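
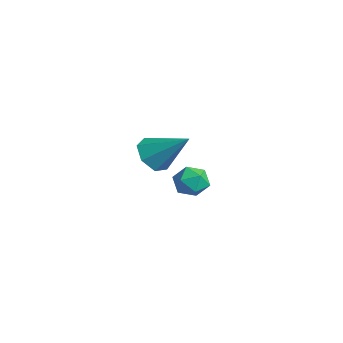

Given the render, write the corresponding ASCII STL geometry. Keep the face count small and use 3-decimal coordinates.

solid 
facet normal -0.597 -0.503 -0.626
outer loop
vertex -1.288 -1.565 1.75
vertex -1.765 -0.847 1.628
vertex -1.069 -1.118 1.182
endloop
endfacet
facet normal 0.921 -0.386 0.052
outer loop
vertex -1.288 -1.565 1.75
vertex -1.069 -1.118 1.182
vertex -0.655 0.087 2.792
endloop
endfacet
facet normal -0.597 -0.503 -0.625
outer loop
vertex -1.069 -1.118 1.182
vertex -1.765 -0.847 1.628
vertex -1.374 -0.468 0.95
endloop
endfacet
facet normal 0.871 0.259 -0.418
outer loop
vertex -1.069 -1.118 1.182
vertex -1.374 -0.468 0.95
vertex -0.655 0.087 2.792
endloop
endfacet
facet normal -0.597 -0.503 -0.625
outer loop
vertex -1.374 -0.468 0.95
vertex -1.765 -0.847 1.628
vertex -1.974 -0.103 1.229
endloop
endfacet
facet normal 0.339 0.856 -0.390
outer loop
vertex -1.374 -0.468 0.95
vertex -1.974 -0.103 1.229
vertex -0.655 0.087 2.792
endloop
endfacet
facet normal -0.597 -0.503 -0.625
outer loop
vertex -1.974 -0.103 1.229
vertex -1.765 -0.847 1.628
vertex -2.416 -0.299 1.809
endloop
endfacet
facet normal -0.273 0.955 0.115
outer loop
vertex -1.974 -0.103 1.229
vertex -2.416 -0.299 1.809
vertex -0.655 0.087 2.792
endloop
endfacet
facet normal -0.597 -0.502 -0.626
outer loop
vertex -2.416 -0.299 1.809
vertex -1.765 -0.847 1.628
vertex -2.368 -0.908 2.252
endloop
endfacet
facet normal -0.505 0.481 0.716
outer loop
vertex -2.416 -0.299 1.809
vertex -2.368 -0.908 2.252
vertex -0.655 0.087 2.792
endloop
endfacet
facet normal -0.596 -0.503 -0.626
outer loop
vertex -2.368 -0.908 2.252
vertex -1.765 -0.847 1.628
vertex -1.866 -1.471 2.226
endloop
endfacet
facet normal -0.183 -0.207 0.961
outer loop
vertex -2.368 -0.908 2.252
vertex -1.866 -1.471 2.226
vertex -0.655 0.087 2.792
endloop
endfacet
facet normal -0.597 -0.503 -0.625
outer loop
vertex -1.866 -1.471 2.226
vertex -1.765 -0.847 1.628
vertex -1.288 -1.565 1.75
endloop
endfacet
facet normal 0.452 -0.593 0.666
outer loop
vertex -1.866 -1.471 2.226
vertex -1.288 -1.565 1.75
vertex -0.655 0.087 2.792
endloop
endfacet
facet normal -0.787 -0.257 0.561
outer loop
vertex 2.321 -1.531 3.019
vertex 2.521 -2.216 2.986
vertex 2.762 -1.8 3.514
endloop
endfacet
facet normal -0.565 0.401 0.721
outer loop
vertex 2.321 -1.531 3.019
vertex 2.762 -1.8 3.514
vertex 2.882 -1.148 3.245
endloop
endfacet
facet normal -0.594 0.795 0.127
outer loop
vertex 2.321 -1.531 3.019
vertex 2.882 -1.148 3.245
vertex 2.715 -1.162 2.55
endloop
endfacet
facet normal -0.834 0.379 -0.402
outer loop
vertex 2.321 -1.531 3.019
vertex 2.715 -1.162 2.55
vertex 2.492 -1.823 2.389
endloop
endfacet
facet normal -0.953 -0.272 -0.133
outer loop
vertex 2.321 -1.531 3.019
vertex 2.492 -1.823 2.389
vertex 2.521 -2.216 2.986
endloop
endfacet
facet normal 0.117 0.360 0.925
outer loop
vertex 2.882 -1.148 3.245
vertex 2.762 -1.8 3.514
vertex 3.428 -1.597 3.351
endloop
endfacet
facet normal -0.242 -0.705 0.666
outer loop
vertex 2.762 -1.8 3.514
vertex 2.521 -2.216 2.986
vertex 3.205 -2.258 3.19
endloop
endfacet
facet normal -0.511 -0.729 -0.455
outer loop
vertex 2.521 -2.216 2.986
vertex 2.492 -1.823 2.389
vertex 3.038 -2.272 2.495
endloop
endfacet
facet normal -0.317 0.324 -0.891
outer loop
vertex 2.492 -1.823 2.389
vertex 2.715 -1.162 2.55
vertex 3.158 -1.62 2.226
endloop
endfacet
facet normal 0.072 0.997 -0.037
outer loop
vertex 2.715 -1.162 2.55
vertex 2.882 -1.148 3.245
vertex 3.399 -1.204 2.754
endloop
endfacet
facet normal 0.834 -0.379 0.402
outer loop
vertex 3.599 -1.889 2.721
vertex 3.428 -1.597 3.351
vertex 3.205 -2.258 3.19
endloop
endfacet
facet normal 0.594 -0.795 -0.127
outer loop
vertex 3.599 -1.889 2.721
vertex 3.205 -2.258 3.19
vertex 3.038 -2.272 2.495
endloop
endfacet
facet normal 0.565 -0.401 -0.721
outer loop
vertex 3.599 -1.889 2.721
vertex 3.038 -2.272 2.495
vertex 3.158 -1.62 2.226
endloop
endfacet
facet normal 0.787 0.257 -0.561
outer loop
vertex 3.599 -1.889 2.721
vertex 3.158 -1.62 2.226
vertex 3.399 -1.204 2.754
endloop
endfacet
facet normal 0.953 0.272 0.133
outer loop
vertex 3.599 -1.889 2.721
vertex 3.399 -1.204 2.754
vertex 3.428 -1.597 3.351
endloop
endfacet
facet normal 0.317 -0.324 0.891
outer loop
vertex 3.205 -2.258 3.19
vertex 3.428 -1.597 3.351
vertex 2.762 -1.8 3.514
endloop
endfacet
facet normal -0.072 -0.997 0.037
outer loop
vertex 3.038 -2.272 2.495
vertex 3.205 -2.258 3.19
vertex 2.521 -2.216 2.986
endloop
endfacet
facet normal -0.117 -0.360 -0.925
outer loop
vertex 3.158 -1.62 2.226
vertex 3.038 -2.272 2.495
vertex 2.492 -1.823 2.389
endloop
endfacet
facet normal 0.242 0.705 -0.666
outer loop
vertex 3.399 -1.204 2.754
vertex 3.158 -1.62 2.226
vertex 2.715 -1.162 2.55
endloop
endfacet
facet normal 0.511 0.729 0.455
outer loop
vertex 3.428 -1.597 3.351
vertex 3.399 -1.204 2.754
vertex 2.882 -1.148 3.245
endloop
endfacet

endsolid


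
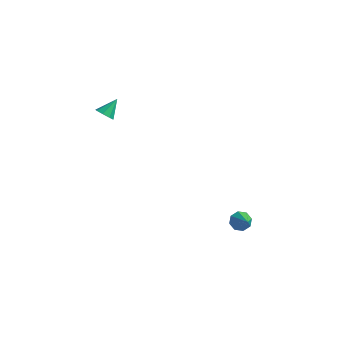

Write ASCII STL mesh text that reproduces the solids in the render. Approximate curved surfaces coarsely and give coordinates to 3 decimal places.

solid 
facet normal -0.625 0.506 -0.595
outer loop
vertex 3.42 -1.732 -4.023
vertex 2.962 -1.917 -3.699
vertex 3.324 -1.451 -3.683
endloop
endfacet
facet normal 0.939 0.344 -0.019
outer loop
vertex 3.42 -1.732 -4.023
vertex 3.324 -1.451 -3.683
vertex 3.738 -2.543 -2.961
endloop
endfacet
facet normal -0.625 0.506 -0.595
outer loop
vertex 3.324 -1.451 -3.683
vertex 2.962 -1.917 -3.699
vertex 3.016 -1.442 -3.352
endloop
endfacet
facet normal 0.601 0.587 0.543
outer loop
vertex 3.324 -1.451 -3.683
vertex 3.016 -1.442 -3.352
vertex 3.738 -2.543 -2.961
endloop
endfacet
facet normal -0.625 0.505 -0.595
outer loop
vertex 3.016 -1.442 -3.352
vertex 2.962 -1.917 -3.699
vertex 2.677 -1.712 -3.225
endloop
endfacet
facet normal 0.056 0.367 0.929
outer loop
vertex 3.016 -1.442 -3.352
vertex 2.677 -1.712 -3.225
vertex 3.738 -2.543 -2.961
endloop
endfacet
facet normal -0.626 0.505 -0.595
outer loop
vertex 2.677 -1.712 -3.225
vertex 2.962 -1.917 -3.699
vertex 2.505 -2.102 -3.375
endloop
endfacet
facet normal -0.372 -0.186 0.910
outer loop
vertex 2.677 -1.712 -3.225
vertex 2.505 -2.102 -3.375
vertex 3.738 -2.543 -2.961
endloop
endfacet
facet normal -0.626 0.505 -0.594
outer loop
vertex 2.505 -2.102 -3.375
vertex 2.962 -1.917 -3.699
vertex 2.601 -2.383 -3.715
endloop
endfacet
facet normal -0.435 -0.750 0.497
outer loop
vertex 2.505 -2.102 -3.375
vertex 2.601 -2.383 -3.715
vertex 3.738 -2.543 -2.961
endloop
endfacet
facet normal -0.625 0.505 -0.596
outer loop
vertex 2.601 -2.383 -3.715
vertex 2.962 -1.917 -3.699
vertex 2.909 -2.391 -4.045
endloop
endfacet
facet normal -0.096 -0.993 -0.066
outer loop
vertex 2.601 -2.383 -3.715
vertex 2.909 -2.391 -4.045
vertex 3.738 -2.543 -2.961
endloop
endfacet
facet normal -0.625 0.505 -0.595
outer loop
vertex 2.909 -2.391 -4.045
vertex 2.962 -1.917 -3.699
vertex 3.248 -2.122 -4.173
endloop
endfacet
facet normal 0.445 -0.775 -0.449
outer loop
vertex 2.909 -2.391 -4.045
vertex 3.248 -2.122 -4.173
vertex 3.738 -2.543 -2.961
endloop
endfacet
facet normal -0.625 0.505 -0.595
outer loop
vertex 3.248 -2.122 -4.173
vertex 2.962 -1.917 -3.699
vertex 3.42 -1.732 -4.023
endloop
endfacet
facet normal 0.875 -0.220 -0.430
outer loop
vertex 3.248 -2.122 -4.173
vertex 3.42 -1.732 -4.023
vertex 3.738 -2.543 -2.961
endloop
endfacet
facet normal -0.192 -0.718 -0.670
outer loop
vertex -3.121 -4.07 2.872
vertex -3.356 -4.359 3.249
vertex -3.518 -3.992 2.902
endloop
endfacet
facet normal 0.146 0.902 -0.407
outer loop
vertex -3.121 -4.07 2.872
vertex -3.518 -3.992 2.902
vertex -3.144 -3.561 3.991
endloop
endfacet
facet normal -0.191 -0.718 -0.670
outer loop
vertex -3.518 -3.992 2.902
vertex -3.356 -4.359 3.249
vertex -3.82 -4.129 3.135
endloop
endfacet
facet normal -0.508 0.846 -0.161
outer loop
vertex -3.518 -3.992 2.902
vertex -3.82 -4.129 3.135
vertex -3.144 -3.561 3.991
endloop
endfacet
facet normal -0.192 -0.718 -0.669
outer loop
vertex -3.82 -4.129 3.135
vertex -3.356 -4.359 3.249
vertex -3.851 -4.4 3.435
endloop
endfacet
facet normal -0.818 0.466 0.337
outer loop
vertex -3.82 -4.129 3.135
vertex -3.851 -4.4 3.435
vertex -3.144 -3.561 3.991
endloop
endfacet
facet normal -0.192 -0.718 -0.669
outer loop
vertex -3.851 -4.4 3.435
vertex -3.356 -4.359 3.249
vertex -3.592 -4.647 3.626
endloop
endfacet
facet normal -0.605 -0.018 0.796
outer loop
vertex -3.851 -4.4 3.435
vertex -3.592 -4.647 3.626
vertex -3.144 -3.561 3.991
endloop
endfacet
facet normal -0.192 -0.718 -0.669
outer loop
vertex -3.592 -4.647 3.626
vertex -3.356 -4.359 3.249
vertex -3.195 -4.725 3.596
endloop
endfacet
facet normal 0.008 -0.322 0.947
outer loop
vertex -3.592 -4.647 3.626
vertex -3.195 -4.725 3.596
vertex -3.144 -3.561 3.991
endloop
endfacet
facet normal -0.192 -0.718 -0.669
outer loop
vertex -3.195 -4.725 3.596
vertex -3.356 -4.359 3.249
vertex -2.892 -4.588 3.362
endloop
endfacet
facet normal 0.662 -0.267 0.701
outer loop
vertex -3.195 -4.725 3.596
vertex -2.892 -4.588 3.362
vertex -3.144 -3.561 3.991
endloop
endfacet
facet normal -0.192 -0.719 -0.668
outer loop
vertex -2.892 -4.588 3.362
vertex -3.356 -4.359 3.249
vertex -2.862 -4.317 3.062
endloop
endfacet
facet normal 0.973 0.115 0.201
outer loop
vertex -2.892 -4.588 3.362
vertex -2.862 -4.317 3.062
vertex -3.144 -3.561 3.991
endloop
endfacet
facet normal -0.193 -0.717 -0.670
outer loop
vertex -2.862 -4.317 3.062
vertex -3.356 -4.359 3.249
vertex -3.121 -4.07 2.872
endloop
endfacet
facet normal 0.759 0.598 -0.257
outer loop
vertex -2.862 -4.317 3.062
vertex -3.121 -4.07 2.872
vertex -3.144 -3.561 3.991
endloop
endfacet

endsolid


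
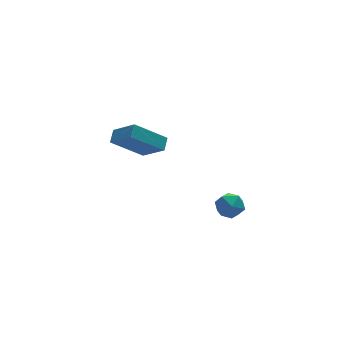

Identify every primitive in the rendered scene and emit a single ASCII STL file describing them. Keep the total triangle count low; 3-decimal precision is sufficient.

solid 
facet normal -0.909 0.246 -0.337
outer loop
vertex 3.166 -3.392 -0.852
vertex 2.828 -3.676 -0.148
vertex 3.064 -2.881 -0.204
endloop
endfacet
facet normal -0.413 0.683 -0.603
outer loop
vertex 3.166 -3.392 -0.852
vertex 3.064 -2.881 -0.204
vertex 3.764 -2.852 -0.65
endloop
endfacet
facet normal 0.064 0.286 -0.956
outer loop
vertex 3.166 -3.392 -0.852
vertex 3.764 -2.852 -0.65
vertex 3.962 -3.628 -0.869
endloop
endfacet
facet normal -0.137 -0.397 -0.907
outer loop
vertex 3.166 -3.392 -0.852
vertex 3.962 -3.628 -0.869
vertex 3.383 -4.138 -0.558
endloop
endfacet
facet normal -0.739 -0.422 -0.525
outer loop
vertex 3.166 -3.392 -0.852
vertex 3.383 -4.138 -0.558
vertex 2.828 -3.676 -0.148
endloop
endfacet
facet normal -0.078 0.995 -0.057
outer loop
vertex 3.764 -2.852 -0.65
vertex 3.064 -2.881 -0.204
vertex 3.797 -2.802 0.178
endloop
endfacet
facet normal -0.881 0.288 0.375
outer loop
vertex 3.064 -2.881 -0.204
vertex 2.828 -3.676 -0.148
vertex 3.218 -3.312 0.489
endloop
endfacet
facet normal -0.606 -0.792 0.072
outer loop
vertex 2.828 -3.676 -0.148
vertex 3.383 -4.138 -0.558
vertex 3.416 -4.088 0.27
endloop
endfacet
facet normal 0.367 -0.751 -0.549
outer loop
vertex 3.383 -4.138 -0.558
vertex 3.962 -3.628 -0.869
vertex 4.116 -4.059 -0.176
endloop
endfacet
facet normal 0.694 0.354 -0.627
outer loop
vertex 3.962 -3.628 -0.869
vertex 3.764 -2.852 -0.65
vertex 4.352 -3.264 -0.232
endloop
endfacet
facet normal 0.137 0.397 0.907
outer loop
vertex 4.014 -3.548 0.472
vertex 3.797 -2.802 0.178
vertex 3.218 -3.312 0.489
endloop
endfacet
facet normal -0.064 -0.286 0.956
outer loop
vertex 4.014 -3.548 0.472
vertex 3.218 -3.312 0.489
vertex 3.416 -4.088 0.27
endloop
endfacet
facet normal 0.413 -0.683 0.603
outer loop
vertex 4.014 -3.548 0.472
vertex 3.416 -4.088 0.27
vertex 4.116 -4.059 -0.176
endloop
endfacet
facet normal 0.909 -0.246 0.337
outer loop
vertex 4.014 -3.548 0.472
vertex 4.116 -4.059 -0.176
vertex 4.352 -3.264 -0.232
endloop
endfacet
facet normal 0.739 0.422 0.525
outer loop
vertex 4.014 -3.548 0.472
vertex 4.352 -3.264 -0.232
vertex 3.797 -2.802 0.178
endloop
endfacet
facet normal -0.367 0.751 0.549
outer loop
vertex 3.218 -3.312 0.489
vertex 3.797 -2.802 0.178
vertex 3.064 -2.881 -0.204
endloop
endfacet
facet normal -0.694 -0.354 0.627
outer loop
vertex 3.416 -4.088 0.27
vertex 3.218 -3.312 0.489
vertex 2.828 -3.676 -0.148
endloop
endfacet
facet normal 0.078 -0.995 0.057
outer loop
vertex 4.116 -4.059 -0.176
vertex 3.416 -4.088 0.27
vertex 3.383 -4.138 -0.558
endloop
endfacet
facet normal 0.881 -0.288 -0.375
outer loop
vertex 4.352 -3.264 -0.232
vertex 4.116 -4.059 -0.176
vertex 3.962 -3.628 -0.869
endloop
endfacet
facet normal 0.606 0.792 -0.072
outer loop
vertex 3.797 -2.802 0.178
vertex 4.352 -3.264 -0.232
vertex 3.764 -2.852 -0.65
endloop
endfacet
facet normal -0.500 -0.720 -0.481
outer loop
vertex 2.499 2.058 0.256
vertex 0.828 2.308 1.618
vertex 1.817 3.235 -0.797
endloop
endfacet
facet normal 0.770 -0.116 -0.628
outer loop
vertex 2.232 3.832 -0.398
vertex 2.499 2.058 0.256
vertex 1.817 3.235 -0.797
endloop
endfacet
facet normal -0.499 -0.720 -0.481
outer loop
vertex 1.817 3.235 -0.797
vertex 0.828 2.308 1.618
vertex 0.146 3.484 0.565
endloop
endfacet
facet normal -0.397 0.685 -0.612
outer loop
vertex 0.146 3.484 0.565
vertex 2.232 3.832 -0.398
vertex 1.817 3.235 -0.797
endloop
endfacet
facet normal 0.396 -0.684 0.612
outer loop
vertex 2.499 2.058 0.256
vertex 1.243 2.905 2.017
vertex 0.828 2.308 1.618
endloop
endfacet
facet normal 0.770 -0.116 -0.628
outer loop
vertex 2.914 2.656 0.655
vertex 2.499 2.058 0.256
vertex 2.232 3.832 -0.398
endloop
endfacet
facet normal 0.397 -0.684 0.612
outer loop
vertex 2.914 2.656 0.655
vertex 1.243 2.905 2.017
vertex 2.499 2.058 0.256
endloop
endfacet
facet normal -0.770 0.116 0.628
outer loop
vertex 0.828 2.308 1.618
vertex 1.243 2.905 2.017
vertex 0.146 3.484 0.565
endloop
endfacet
facet normal -0.397 0.684 -0.612
outer loop
vertex 0.561 4.082 0.964
vertex 2.232 3.832 -0.398
vertex 0.146 3.484 0.565
endloop
endfacet
facet normal -0.770 0.115 0.628
outer loop
vertex 0.146 3.484 0.565
vertex 1.243 2.905 2.017
vertex 0.561 4.082 0.964
endloop
endfacet
facet normal 0.500 0.720 0.481
outer loop
vertex 0.561 4.082 0.964
vertex 2.914 2.656 0.655
vertex 2.232 3.832 -0.398
endloop
endfacet
facet normal 0.500 0.720 0.481
outer loop
vertex 1.243 2.905 2.017
vertex 2.914 2.656 0.655
vertex 0.561 4.082 0.964
endloop
endfacet

endsolid


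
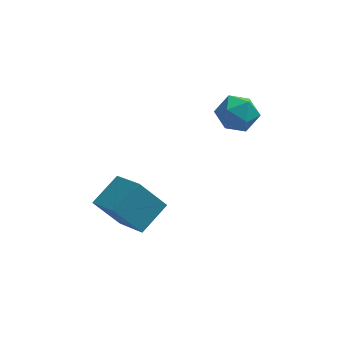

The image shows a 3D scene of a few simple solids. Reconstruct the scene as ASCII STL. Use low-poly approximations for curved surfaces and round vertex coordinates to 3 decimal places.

solid 
facet normal -0.101 0.920 0.378
outer loop
vertex 1.761 4.323 0.835
vertex 1.777 4.021 1.574
vertex 2.458 4.242 1.218
endloop
endfacet
facet normal 0.244 0.938 -0.245
outer loop
vertex 1.761 4.323 0.835
vertex 2.458 4.242 1.218
vertex 2.403 4.054 0.443
endloop
endfacet
facet normal -0.180 0.648 -0.740
outer loop
vertex 1.761 4.323 0.835
vertex 2.403 4.054 0.443
vertex 1.69 3.716 0.321
endloop
endfacet
facet normal -0.787 0.450 -0.423
outer loop
vertex 1.761 4.323 0.835
vertex 1.69 3.716 0.321
vertex 1.303 3.695 1.019
endloop
endfacet
facet normal -0.739 0.618 0.268
outer loop
vertex 1.761 4.323 0.835
vertex 1.303 3.695 1.019
vertex 1.777 4.021 1.574
endloop
endfacet
facet normal 0.827 0.531 -0.187
outer loop
vertex 2.403 4.054 0.443
vertex 2.458 4.242 1.218
vertex 2.817 3.585 0.941
endloop
endfacet
facet normal 0.268 0.500 0.823
outer loop
vertex 2.458 4.242 1.218
vertex 1.777 4.021 1.574
vertex 2.43 3.564 1.639
endloop
endfacet
facet normal -0.764 0.011 0.646
outer loop
vertex 1.777 4.021 1.574
vertex 1.303 3.695 1.019
vertex 1.717 3.226 1.517
endloop
endfacet
facet normal -0.841 -0.260 -0.474
outer loop
vertex 1.303 3.695 1.019
vertex 1.69 3.716 0.321
vertex 1.662 3.038 0.742
endloop
endfacet
facet normal 0.141 0.060 -0.988
outer loop
vertex 1.69 3.716 0.321
vertex 2.403 4.054 0.443
vertex 2.343 3.259 0.386
endloop
endfacet
facet normal 0.787 -0.450 0.423
outer loop
vertex 2.359 2.957 1.125
vertex 2.817 3.585 0.941
vertex 2.43 3.564 1.639
endloop
endfacet
facet normal 0.180 -0.648 0.740
outer loop
vertex 2.359 2.957 1.125
vertex 2.43 3.564 1.639
vertex 1.717 3.226 1.517
endloop
endfacet
facet normal -0.244 -0.938 0.245
outer loop
vertex 2.359 2.957 1.125
vertex 1.717 3.226 1.517
vertex 1.662 3.038 0.742
endloop
endfacet
facet normal 0.101 -0.920 -0.378
outer loop
vertex 2.359 2.957 1.125
vertex 1.662 3.038 0.742
vertex 2.343 3.259 0.386
endloop
endfacet
facet normal 0.739 -0.618 -0.268
outer loop
vertex 2.359 2.957 1.125
vertex 2.343 3.259 0.386
vertex 2.817 3.585 0.941
endloop
endfacet
facet normal 0.841 0.260 0.474
outer loop
vertex 2.43 3.564 1.639
vertex 2.817 3.585 0.941
vertex 2.458 4.242 1.218
endloop
endfacet
facet normal -0.141 -0.060 0.988
outer loop
vertex 1.717 3.226 1.517
vertex 2.43 3.564 1.639
vertex 1.777 4.021 1.574
endloop
endfacet
facet normal -0.827 -0.531 0.187
outer loop
vertex 1.662 3.038 0.742
vertex 1.717 3.226 1.517
vertex 1.303 3.695 1.019
endloop
endfacet
facet normal -0.268 -0.500 -0.823
outer loop
vertex 2.343 3.259 0.386
vertex 1.662 3.038 0.742
vertex 1.69 3.716 0.321
endloop
endfacet
facet normal 0.764 -0.011 -0.646
outer loop
vertex 2.817 3.585 0.941
vertex 2.343 3.259 0.386
vertex 2.403 4.054 0.443
endloop
endfacet
facet normal -0.588 -0.664 -0.463
outer loop
vertex -1.866 1.021 -1.793
vertex -2.646 2.202 -2.496
vertex -0.975 0.976 -2.86
endloop
endfacet
facet normal 0.494 -0.748 0.444
outer loop
vertex -0.194 1.858 -2.244
vertex -1.866 1.021 -1.793
vertex -0.975 0.976 -2.86
endloop
endfacet
facet normal -0.588 -0.664 -0.462
outer loop
vertex -0.975 0.976 -2.86
vertex -2.646 2.202 -2.496
vertex -1.756 2.156 -3.562
endloop
endfacet
facet normal 0.641 -0.032 -0.767
outer loop
vertex -1.756 2.156 -3.562
vertex -0.194 1.858 -2.244
vertex -0.975 0.976 -2.86
endloop
endfacet
facet normal -0.641 0.033 0.766
outer loop
vertex -1.866 1.021 -1.793
vertex -1.865 3.084 -1.88
vertex -2.646 2.202 -2.496
endloop
endfacet
facet normal 0.494 -0.747 0.445
outer loop
vertex -1.084 1.904 -1.178
vertex -1.866 1.021 -1.793
vertex -0.194 1.858 -2.244
endloop
endfacet
facet normal -0.640 0.033 0.767
outer loop
vertex -1.084 1.904 -1.178
vertex -1.865 3.084 -1.88
vertex -1.866 1.021 -1.793
endloop
endfacet
facet normal -0.494 0.748 -0.444
outer loop
vertex -2.646 2.202 -2.496
vertex -1.865 3.084 -1.88
vertex -1.756 2.156 -3.562
endloop
endfacet
facet normal 0.641 -0.033 -0.767
outer loop
vertex -0.974 3.039 -2.947
vertex -0.194 1.858 -2.244
vertex -1.756 2.156 -3.562
endloop
endfacet
facet normal -0.494 0.747 -0.444
outer loop
vertex -1.756 2.156 -3.562
vertex -1.865 3.084 -1.88
vertex -0.974 3.039 -2.947
endloop
endfacet
facet normal 0.588 0.664 0.462
outer loop
vertex -0.974 3.039 -2.947
vertex -1.084 1.904 -1.178
vertex -0.194 1.858 -2.244
endloop
endfacet
facet normal 0.587 0.664 0.463
outer loop
vertex -1.865 3.084 -1.88
vertex -1.084 1.904 -1.178
vertex -0.974 3.039 -2.947
endloop
endfacet

endsolid


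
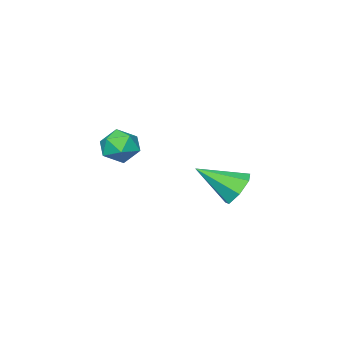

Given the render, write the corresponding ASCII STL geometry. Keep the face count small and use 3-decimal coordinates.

solid 
facet normal -0.564 0.622 -0.543
outer loop
vertex -1.251 1.962 -0.259
vertex -1.842 1.31 -0.392
vertex -1.815 1.909 0.266
endloop
endfacet
facet normal 0.571 0.486 0.662
outer loop
vertex -1.251 1.962 -0.259
vertex -1.815 1.909 0.266
vertex -0.738 0.09 0.672
endloop
endfacet
facet normal -0.563 0.623 -0.544
outer loop
vertex -1.815 1.909 0.266
vertex -1.842 1.31 -0.392
vertex -2.4 1.405 0.294
endloop
endfacet
facet normal -0.094 0.164 0.982
outer loop
vertex -1.815 1.909 0.266
vertex -2.4 1.405 0.294
vertex -0.738 0.09 0.672
endloop
endfacet
facet normal -0.563 0.622 -0.544
outer loop
vertex -2.4 1.405 0.294
vertex -1.842 1.31 -0.392
vertex -2.564 0.83 -0.194
endloop
endfacet
facet normal -0.526 -0.458 0.717
outer loop
vertex -2.4 1.405 0.294
vertex -2.564 0.83 -0.194
vertex -0.738 0.09 0.672
endloop
endfacet
facet normal -0.563 0.623 -0.543
outer loop
vertex -2.564 0.83 -0.194
vertex -1.842 1.31 -0.392
vertex -2.185 0.616 -0.832
endloop
endfacet
facet normal -0.402 -0.913 0.067
outer loop
vertex -2.564 0.83 -0.194
vertex -2.185 0.616 -0.832
vertex -0.738 0.09 0.672
endloop
endfacet
facet normal -0.564 0.623 -0.543
outer loop
vertex -2.185 0.616 -0.832
vertex -1.842 1.31 -0.392
vertex -1.547 0.926 -1.139
endloop
endfacet
facet normal 0.186 -0.858 -0.479
outer loop
vertex -2.185 0.616 -0.832
vertex -1.547 0.926 -1.139
vertex -0.738 0.09 0.672
endloop
endfacet
facet normal -0.563 0.623 -0.543
outer loop
vertex -1.547 0.926 -1.139
vertex -1.842 1.31 -0.392
vertex -1.131 1.524 -0.884
endloop
endfacet
facet normal 0.793 -0.335 -0.509
outer loop
vertex -1.547 0.926 -1.139
vertex -1.131 1.524 -0.884
vertex -0.738 0.09 0.672
endloop
endfacet
facet normal -0.564 0.622 -0.544
outer loop
vertex -1.131 1.524 -0.884
vertex -1.842 1.31 -0.392
vertex -1.251 1.962 -0.259
endloop
endfacet
facet normal 0.964 0.264 -0.000
outer loop
vertex -1.131 1.524 -0.884
vertex -1.251 1.962 -0.259
vertex -0.738 0.09 0.672
endloop
endfacet
facet normal -0.728 -0.453 0.514
outer loop
vertex -1.171 -3.65 1.159
vertex -0.924 -4.463 0.793
vertex -0.542 -4.177 1.586
endloop
endfacet
facet normal -0.487 0.119 0.865
outer loop
vertex -1.171 -3.65 1.159
vertex -0.542 -4.177 1.586
vertex -0.417 -3.262 1.53
endloop
endfacet
facet normal -0.573 0.688 0.445
outer loop
vertex -1.171 -3.65 1.159
vertex -0.417 -3.262 1.53
vertex -0.723 -2.982 0.703
endloop
endfacet
facet normal -0.868 0.468 -0.166
outer loop
vertex -1.171 -3.65 1.159
vertex -0.723 -2.982 0.703
vertex -1.036 -3.724 0.247
endloop
endfacet
facet normal -0.964 -0.237 -0.123
outer loop
vertex -1.171 -3.65 1.159
vertex -1.036 -3.724 0.247
vertex -0.924 -4.463 0.793
endloop
endfacet
facet normal 0.212 0.031 0.977
outer loop
vertex -0.417 -3.262 1.53
vertex -0.542 -4.177 1.586
vertex 0.296 -3.836 1.393
endloop
endfacet
facet normal -0.178 -0.895 0.409
outer loop
vertex -0.542 -4.177 1.586
vertex -0.924 -4.463 0.793
vertex -0.017 -4.578 0.937
endloop
endfacet
facet normal -0.559 -0.546 -0.624
outer loop
vertex -0.924 -4.463 0.793
vertex -1.036 -3.724 0.247
vertex -0.323 -4.298 0.11
endloop
endfacet
facet normal -0.403 0.597 -0.694
outer loop
vertex -1.036 -3.724 0.247
vertex -0.723 -2.982 0.703
vertex -0.198 -3.383 0.054
endloop
endfacet
facet normal 0.074 0.953 0.295
outer loop
vertex -0.723 -2.982 0.703
vertex -0.417 -3.262 1.53
vertex 0.184 -3.097 0.847
endloop
endfacet
facet normal 0.868 -0.468 0.166
outer loop
vertex 0.431 -3.91 0.481
vertex 0.296 -3.836 1.393
vertex -0.017 -4.578 0.937
endloop
endfacet
facet normal 0.573 -0.688 -0.445
outer loop
vertex 0.431 -3.91 0.481
vertex -0.017 -4.578 0.937
vertex -0.323 -4.298 0.11
endloop
endfacet
facet normal 0.487 -0.119 -0.865
outer loop
vertex 0.431 -3.91 0.481
vertex -0.323 -4.298 0.11
vertex -0.198 -3.383 0.054
endloop
endfacet
facet normal 0.728 0.453 -0.514
outer loop
vertex 0.431 -3.91 0.481
vertex -0.198 -3.383 0.054
vertex 0.184 -3.097 0.847
endloop
endfacet
facet normal 0.964 0.237 0.123
outer loop
vertex 0.431 -3.91 0.481
vertex 0.184 -3.097 0.847
vertex 0.296 -3.836 1.393
endloop
endfacet
facet normal 0.403 -0.597 0.694
outer loop
vertex -0.017 -4.578 0.937
vertex 0.296 -3.836 1.393
vertex -0.542 -4.177 1.586
endloop
endfacet
facet normal -0.074 -0.953 -0.295
outer loop
vertex -0.323 -4.298 0.11
vertex -0.017 -4.578 0.937
vertex -0.924 -4.463 0.793
endloop
endfacet
facet normal -0.212 -0.031 -0.977
outer loop
vertex -0.198 -3.383 0.054
vertex -0.323 -4.298 0.11
vertex -1.036 -3.724 0.247
endloop
endfacet
facet normal 0.178 0.895 -0.409
outer loop
vertex 0.184 -3.097 0.847
vertex -0.198 -3.383 0.054
vertex -0.723 -2.982 0.703
endloop
endfacet
facet normal 0.559 0.546 0.624
outer loop
vertex 0.296 -3.836 1.393
vertex 0.184 -3.097 0.847
vertex -0.417 -3.262 1.53
endloop
endfacet

endsolid


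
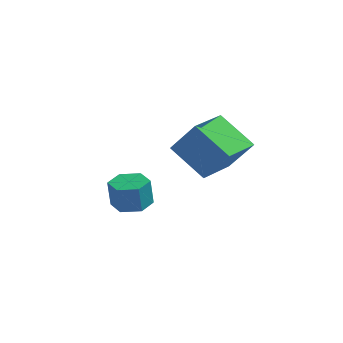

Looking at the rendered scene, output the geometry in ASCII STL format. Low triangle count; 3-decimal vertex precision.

solid 
facet normal -0.774 0.248 0.582
outer loop
vertex 3.075 1.246 2.993
vertex 3.478 2.939 2.807
vertex 2.12 1.33 1.686
endloop
endfacet
facet normal -0.230 -0.967 0.106
outer loop
vertex 3.522 0.881 0.633
vertex 3.075 1.246 2.993
vertex 2.12 1.33 1.686
endloop
endfacet
facet normal -0.774 0.248 0.582
outer loop
vertex 2.12 1.33 1.686
vertex 3.478 2.939 2.807
vertex 2.523 3.023 1.5
endloop
endfacet
facet normal -0.589 0.052 -0.806
outer loop
vertex 2.523 3.023 1.5
vertex 3.522 0.881 0.633
vertex 2.12 1.33 1.686
endloop
endfacet
facet normal 0.589 -0.052 0.806
outer loop
vertex 3.075 1.246 2.993
vertex 4.88 2.49 1.754
vertex 3.478 2.939 2.807
endloop
endfacet
facet normal -0.230 -0.967 0.106
outer loop
vertex 4.477 0.797 1.94
vertex 3.075 1.246 2.993
vertex 3.522 0.881 0.633
endloop
endfacet
facet normal 0.589 -0.052 0.806
outer loop
vertex 4.477 0.797 1.94
vertex 4.88 2.49 1.754
vertex 3.075 1.246 2.993
endloop
endfacet
facet normal 0.230 0.967 -0.106
outer loop
vertex 3.478 2.939 2.807
vertex 4.88 2.49 1.754
vertex 2.523 3.023 1.5
endloop
endfacet
facet normal -0.589 0.052 -0.806
outer loop
vertex 3.925 2.574 0.447
vertex 3.522 0.881 0.633
vertex 2.523 3.023 1.5
endloop
endfacet
facet normal 0.230 0.967 -0.106
outer loop
vertex 2.523 3.023 1.5
vertex 4.88 2.49 1.754
vertex 3.925 2.574 0.447
endloop
endfacet
facet normal 0.774 -0.248 -0.582
outer loop
vertex 3.925 2.574 0.447
vertex 4.477 0.797 1.94
vertex 3.522 0.881 0.633
endloop
endfacet
facet normal 0.774 -0.248 -0.582
outer loop
vertex 4.88 2.49 1.754
vertex 4.477 0.797 1.94
vertex 3.925 2.574 0.447
endloop
endfacet
facet normal 0.066 0.086 -0.994
outer loop
vertex 0.443 4.227 -2.979
vertex -0.34 3.993 -3.051
vertex -0.155 4.788 -2.97
endloop
endfacet
facet normal 0.681 0.724 0.109
outer loop
vertex 0.443 4.227 -2.979
vertex -0.155 4.788 -2.97
vertex 0.362 4.12 -1.757
endloop
endfacet
facet normal 0.682 0.724 0.108
outer loop
vertex 0.362 4.12 -1.757
vertex -0.155 4.788 -2.97
vertex -0.236 4.682 -1.747
endloop
endfacet
facet normal -0.065 -0.087 0.994
outer loop
vertex 0.362 4.12 -1.757
vertex -0.236 4.682 -1.747
vertex -0.42 3.887 -1.829
endloop
endfacet
facet normal 0.066 0.086 -0.994
outer loop
vertex -0.155 4.788 -2.97
vertex -0.34 3.993 -3.051
vertex -0.937 4.554 -3.042
endloop
endfacet
facet normal -0.291 0.954 0.063
outer loop
vertex -0.155 4.788 -2.97
vertex -0.937 4.554 -3.042
vertex -0.236 4.682 -1.747
endloop
endfacet
facet normal -0.291 0.954 0.063
outer loop
vertex -0.236 4.682 -1.747
vertex -0.937 4.554 -3.042
vertex -1.018 4.448 -1.819
endloop
endfacet
facet normal -0.065 -0.087 0.994
outer loop
vertex -0.236 4.682 -1.747
vertex -1.018 4.448 -1.819
vertex -0.42 3.887 -1.829
endloop
endfacet
facet normal 0.066 0.086 -0.994
outer loop
vertex -0.937 4.554 -3.042
vertex -0.34 3.993 -3.051
vertex -1.122 3.76 -3.123
endloop
endfacet
facet normal -0.972 0.231 -0.044
outer loop
vertex -0.937 4.554 -3.042
vertex -1.122 3.76 -3.123
vertex -1.018 4.448 -1.819
endloop
endfacet
facet normal -0.972 0.231 -0.044
outer loop
vertex -1.018 4.448 -1.819
vertex -1.122 3.76 -3.123
vertex -1.203 3.653 -1.901
endloop
endfacet
facet normal -0.065 -0.087 0.994
outer loop
vertex -1.018 4.448 -1.819
vertex -1.203 3.653 -1.901
vertex -0.42 3.887 -1.829
endloop
endfacet
facet normal 0.065 0.087 -0.994
outer loop
vertex -1.122 3.76 -3.123
vertex -0.34 3.993 -3.051
vertex -0.524 3.198 -3.133
endloop
endfacet
facet normal -0.682 -0.723 -0.109
outer loop
vertex -1.122 3.76 -3.123
vertex -0.524 3.198 -3.133
vertex -1.203 3.653 -1.901
endloop
endfacet
facet normal -0.681 -0.724 -0.108
outer loop
vertex -1.203 3.653 -1.901
vertex -0.524 3.198 -3.133
vertex -0.605 3.092 -1.91
endloop
endfacet
facet normal -0.066 -0.086 0.994
outer loop
vertex -1.203 3.653 -1.901
vertex -0.605 3.092 -1.91
vertex -0.42 3.887 -1.829
endloop
endfacet
facet normal 0.065 0.087 -0.994
outer loop
vertex -0.524 3.198 -3.133
vertex -0.34 3.993 -3.051
vertex 0.258 3.432 -3.061
endloop
endfacet
facet normal 0.291 -0.954 -0.063
outer loop
vertex -0.524 3.198 -3.133
vertex 0.258 3.432 -3.061
vertex -0.605 3.092 -1.91
endloop
endfacet
facet normal 0.291 -0.954 -0.063
outer loop
vertex -0.605 3.092 -1.91
vertex 0.258 3.432 -3.061
vertex 0.177 3.326 -1.838
endloop
endfacet
facet normal -0.066 -0.086 0.994
outer loop
vertex -0.605 3.092 -1.91
vertex 0.177 3.326 -1.838
vertex -0.42 3.887 -1.829
endloop
endfacet
facet normal 0.065 0.087 -0.994
outer loop
vertex 0.258 3.432 -3.061
vertex -0.34 3.993 -3.051
vertex 0.443 4.227 -2.979
endloop
endfacet
facet normal 0.972 -0.231 0.044
outer loop
vertex 0.258 3.432 -3.061
vertex 0.443 4.227 -2.979
vertex 0.177 3.326 -1.838
endloop
endfacet
facet normal 0.972 -0.231 0.044
outer loop
vertex 0.177 3.326 -1.838
vertex 0.443 4.227 -2.979
vertex 0.362 4.12 -1.757
endloop
endfacet
facet normal -0.066 -0.086 0.994
outer loop
vertex 0.177 3.326 -1.838
vertex 0.362 4.12 -1.757
vertex -0.42 3.887 -1.829
endloop
endfacet

endsolid


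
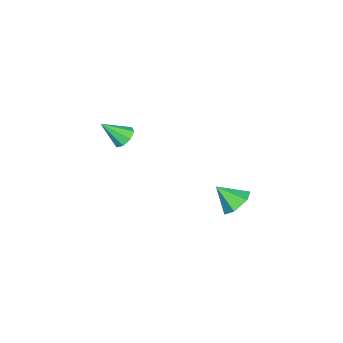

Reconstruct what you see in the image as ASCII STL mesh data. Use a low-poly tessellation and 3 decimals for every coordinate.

solid 
facet normal -0.416 0.599 -0.684
outer loop
vertex -2.442 -2.562 0.406
vertex -2.809 -3.175 0.093
vertex -2.978 -2.656 0.65
endloop
endfacet
facet normal 0.288 0.492 0.822
outer loop
vertex -2.442 -2.562 0.406
vertex -2.978 -2.656 0.65
vertex -2.091 -4.205 1.267
endloop
endfacet
facet normal -0.418 0.598 -0.684
outer loop
vertex -2.978 -2.656 0.65
vertex -2.809 -3.175 0.093
vertex -3.415 -3.055 0.568
endloop
endfacet
facet normal -0.335 0.177 0.925
outer loop
vertex -2.978 -2.656 0.65
vertex -3.415 -3.055 0.568
vertex -2.091 -4.205 1.267
endloop
endfacet
facet normal -0.417 0.599 -0.684
outer loop
vertex -3.415 -3.055 0.568
vertex -2.809 -3.175 0.093
vertex -3.497 -3.523 0.208
endloop
endfacet
facet normal -0.667 -0.377 0.642
outer loop
vertex -3.415 -3.055 0.568
vertex -3.497 -3.523 0.208
vertex -2.091 -4.205 1.267
endloop
endfacet
facet normal -0.417 0.600 -0.683
outer loop
vertex -3.497 -3.523 0.208
vertex -2.809 -3.175 0.093
vertex -3.176 -3.788 -0.221
endloop
endfacet
facet normal -0.514 -0.846 0.138
outer loop
vertex -3.497 -3.523 0.208
vertex -3.176 -3.788 -0.221
vertex -2.091 -4.205 1.267
endloop
endfacet
facet normal -0.417 0.600 -0.683
outer loop
vertex -3.176 -3.788 -0.221
vertex -2.809 -3.175 0.093
vertex -2.64 -3.693 -0.465
endloop
endfacet
facet normal 0.036 -0.955 -0.294
outer loop
vertex -3.176 -3.788 -0.221
vertex -2.64 -3.693 -0.465
vertex -2.091 -4.205 1.267
endloop
endfacet
facet normal -0.418 0.599 -0.683
outer loop
vertex -2.64 -3.693 -0.465
vertex -2.809 -3.175 0.093
vertex -2.203 -3.295 -0.383
endloop
endfacet
facet normal 0.657 -0.640 -0.398
outer loop
vertex -2.64 -3.693 -0.465
vertex -2.203 -3.295 -0.383
vertex -2.091 -4.205 1.267
endloop
endfacet
facet normal -0.419 0.598 -0.684
outer loop
vertex -2.203 -3.295 -0.383
vertex -2.809 -3.175 0.093
vertex -2.121 -2.826 -0.023
endloop
endfacet
facet normal 0.990 -0.085 -0.114
outer loop
vertex -2.203 -3.295 -0.383
vertex -2.121 -2.826 -0.023
vertex -2.091 -4.205 1.267
endloop
endfacet
facet normal -0.419 0.599 -0.682
outer loop
vertex -2.121 -2.826 -0.023
vertex -2.809 -3.175 0.093
vertex -2.442 -2.562 0.406
endloop
endfacet
facet normal 0.837 0.383 0.390
outer loop
vertex -2.121 -2.826 -0.023
vertex -2.442 -2.562 0.406
vertex -2.091 -4.205 1.267
endloop
endfacet
facet normal -0.161 0.722 -0.672
outer loop
vertex -1.423 4.319 -2.104
vertex -2.358 4.011 -2.211
vertex -2.137 4.694 -1.53
endloop
endfacet
facet normal 0.669 0.164 0.725
outer loop
vertex -1.423 4.319 -2.104
vertex -2.137 4.694 -1.53
vertex -2.102 2.869 -1.149
endloop
endfacet
facet normal -0.161 0.722 -0.672
outer loop
vertex -2.137 4.694 -1.53
vertex -2.358 4.011 -2.211
vertex -3.072 4.386 -1.637
endloop
endfacet
facet normal -0.176 0.198 0.964
outer loop
vertex -2.137 4.694 -1.53
vertex -3.072 4.386 -1.637
vertex -2.102 2.869 -1.149
endloop
endfacet
facet normal -0.162 0.722 -0.673
outer loop
vertex -3.072 4.386 -1.637
vertex -2.358 4.011 -2.211
vertex -3.292 3.702 -2.318
endloop
endfacet
facet normal -0.768 -0.311 0.560
outer loop
vertex -3.072 4.386 -1.637
vertex -3.292 3.702 -2.318
vertex -2.102 2.869 -1.149
endloop
endfacet
facet normal -0.162 0.722 -0.673
outer loop
vertex -3.292 3.702 -2.318
vertex -2.358 4.011 -2.211
vertex -2.579 3.327 -2.892
endloop
endfacet
facet normal -0.515 -0.853 -0.083
outer loop
vertex -3.292 3.702 -2.318
vertex -2.579 3.327 -2.892
vertex -2.102 2.869 -1.149
endloop
endfacet
facet normal -0.162 0.722 -0.673
outer loop
vertex -2.579 3.327 -2.892
vertex -2.358 4.011 -2.211
vertex -1.644 3.636 -2.786
endloop
endfacet
facet normal 0.330 -0.887 -0.323
outer loop
vertex -2.579 3.327 -2.892
vertex -1.644 3.636 -2.786
vertex -2.102 2.869 -1.149
endloop
endfacet
facet normal -0.161 0.723 -0.672
outer loop
vertex -1.644 3.636 -2.786
vertex -2.358 4.011 -2.211
vertex -1.423 4.319 -2.104
endloop
endfacet
facet normal 0.922 -0.379 0.081
outer loop
vertex -1.644 3.636 -2.786
vertex -1.423 4.319 -2.104
vertex -2.102 2.869 -1.149
endloop
endfacet

endsolid


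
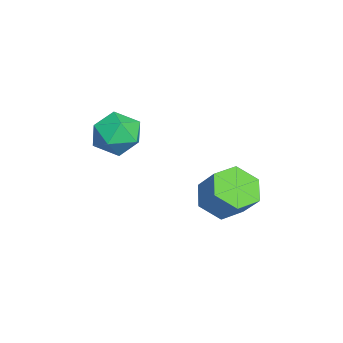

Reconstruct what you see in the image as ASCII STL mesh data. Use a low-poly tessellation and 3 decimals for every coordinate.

solid 
facet normal -0.511 -0.413 -0.754
outer loop
vertex 3.641 -0.159 -1.191
vertex 3.06 0.542 -1.181
vertex 3.804 0.575 -1.704
endloop
endfacet
facet normal 0.841 -0.423 -0.338
outer loop
vertex 3.641 -0.159 -1.191
vertex 3.804 0.575 -1.704
vertex 4.28 0.357 -0.249
endloop
endfacet
facet normal 0.840 -0.424 -0.338
outer loop
vertex 4.28 0.357 -0.249
vertex 3.804 0.575 -1.704
vertex 4.444 1.091 -0.762
endloop
endfacet
facet normal 0.512 0.413 0.754
outer loop
vertex 4.28 0.357 -0.249
vertex 4.444 1.091 -0.762
vertex 3.7 1.058 -0.239
endloop
endfacet
facet normal -0.512 -0.413 -0.754
outer loop
vertex 3.804 0.575 -1.704
vertex 3.06 0.542 -1.181
vertex 3.224 1.276 -1.694
endloop
endfacet
facet normal 0.576 0.486 -0.657
outer loop
vertex 3.804 0.575 -1.704
vertex 3.224 1.276 -1.694
vertex 4.444 1.091 -0.762
endloop
endfacet
facet normal 0.576 0.487 -0.657
outer loop
vertex 4.444 1.091 -0.762
vertex 3.224 1.276 -1.694
vertex 3.863 1.792 -0.752
endloop
endfacet
facet normal 0.511 0.413 0.754
outer loop
vertex 4.444 1.091 -0.762
vertex 3.863 1.792 -0.752
vertex 3.7 1.058 -0.239
endloop
endfacet
facet normal -0.512 -0.413 -0.754
outer loop
vertex 3.224 1.276 -1.694
vertex 3.06 0.542 -1.181
vertex 2.48 1.243 -1.171
endloop
endfacet
facet normal -0.265 0.910 -0.319
outer loop
vertex 3.224 1.276 -1.694
vertex 2.48 1.243 -1.171
vertex 3.863 1.792 -0.752
endloop
endfacet
facet normal -0.265 0.910 -0.319
outer loop
vertex 3.863 1.792 -0.752
vertex 2.48 1.243 -1.171
vertex 3.119 1.759 -0.229
endloop
endfacet
facet normal 0.511 0.413 0.754
outer loop
vertex 3.863 1.792 -0.752
vertex 3.119 1.759 -0.229
vertex 3.7 1.058 -0.239
endloop
endfacet
facet normal -0.512 -0.413 -0.754
outer loop
vertex 2.48 1.243 -1.171
vertex 3.06 0.542 -1.181
vertex 2.316 0.509 -0.658
endloop
endfacet
facet normal -0.840 0.424 0.338
outer loop
vertex 2.48 1.243 -1.171
vertex 2.316 0.509 -0.658
vertex 3.119 1.759 -0.229
endloop
endfacet
facet normal -0.840 0.423 0.339
outer loop
vertex 3.119 1.759 -0.229
vertex 2.316 0.509 -0.658
vertex 2.956 1.025 0.284
endloop
endfacet
facet normal 0.511 0.413 0.754
outer loop
vertex 3.119 1.759 -0.229
vertex 2.956 1.025 0.284
vertex 3.7 1.058 -0.239
endloop
endfacet
facet normal -0.511 -0.413 -0.754
outer loop
vertex 2.316 0.509 -0.658
vertex 3.06 0.542 -1.181
vertex 2.897 -0.192 -0.668
endloop
endfacet
facet normal -0.576 -0.486 0.657
outer loop
vertex 2.316 0.509 -0.658
vertex 2.897 -0.192 -0.668
vertex 2.956 1.025 0.284
endloop
endfacet
facet normal -0.576 -0.486 0.657
outer loop
vertex 2.956 1.025 0.284
vertex 2.897 -0.192 -0.668
vertex 3.536 0.324 0.274
endloop
endfacet
facet normal 0.512 0.413 0.754
outer loop
vertex 2.956 1.025 0.284
vertex 3.536 0.324 0.274
vertex 3.7 1.058 -0.239
endloop
endfacet
facet normal -0.511 -0.413 -0.754
outer loop
vertex 2.897 -0.192 -0.668
vertex 3.06 0.542 -1.181
vertex 3.641 -0.159 -1.191
endloop
endfacet
facet normal 0.265 -0.910 0.319
outer loop
vertex 2.897 -0.192 -0.668
vertex 3.641 -0.159 -1.191
vertex 3.536 0.324 0.274
endloop
endfacet
facet normal 0.265 -0.910 0.319
outer loop
vertex 3.536 0.324 0.274
vertex 3.641 -0.159 -1.191
vertex 4.28 0.357 -0.249
endloop
endfacet
facet normal 0.512 0.413 0.754
outer loop
vertex 3.536 0.324 0.274
vertex 4.28 0.357 -0.249
vertex 3.7 1.058 -0.239
endloop
endfacet
facet normal -0.734 0.405 0.546
outer loop
vertex 1.518 -2.617 1.363
vertex 1.923 -2.947 2.152
vertex 2.153 -2.089 1.825
endloop
endfacet
facet normal -0.618 0.785 -0.047
outer loop
vertex 1.518 -2.617 1.363
vertex 2.153 -2.089 1.825
vertex 2.171 -2.131 0.88
endloop
endfacet
facet normal -0.712 0.352 -0.608
outer loop
vertex 1.518 -2.617 1.363
vertex 2.171 -2.131 0.88
vertex 1.954 -3.015 0.623
endloop
endfacet
facet normal -0.884 -0.295 -0.363
outer loop
vertex 1.518 -2.617 1.363
vertex 1.954 -3.015 0.623
vertex 1.8 -3.52 1.409
endloop
endfacet
facet normal -0.899 -0.263 0.351
outer loop
vertex 1.518 -2.617 1.363
vertex 1.8 -3.52 1.409
vertex 1.923 -2.947 2.152
endloop
endfacet
facet normal 0.062 0.997 -0.043
outer loop
vertex 2.171 -2.131 0.88
vertex 2.153 -2.089 1.825
vertex 2.98 -2.16 1.371
endloop
endfacet
facet normal -0.124 0.382 0.916
outer loop
vertex 2.153 -2.089 1.825
vertex 1.923 -2.947 2.152
vertex 2.826 -2.665 2.157
endloop
endfacet
facet normal -0.390 -0.697 0.602
outer loop
vertex 1.923 -2.947 2.152
vertex 1.8 -3.52 1.409
vertex 2.609 -3.549 1.9
endloop
endfacet
facet normal -0.368 -0.748 -0.553
outer loop
vertex 1.8 -3.52 1.409
vertex 1.954 -3.015 0.623
vertex 2.627 -3.591 0.955
endloop
endfacet
facet normal -0.088 0.298 -0.951
outer loop
vertex 1.954 -3.015 0.623
vertex 2.171 -2.131 0.88
vertex 2.857 -2.733 0.628
endloop
endfacet
facet normal 0.884 0.295 0.363
outer loop
vertex 3.262 -3.063 1.417
vertex 2.98 -2.16 1.371
vertex 2.826 -2.665 2.157
endloop
endfacet
facet normal 0.712 -0.352 0.608
outer loop
vertex 3.262 -3.063 1.417
vertex 2.826 -2.665 2.157
vertex 2.609 -3.549 1.9
endloop
endfacet
facet normal 0.618 -0.785 0.047
outer loop
vertex 3.262 -3.063 1.417
vertex 2.609 -3.549 1.9
vertex 2.627 -3.591 0.955
endloop
endfacet
facet normal 0.734 -0.405 -0.546
outer loop
vertex 3.262 -3.063 1.417
vertex 2.627 -3.591 0.955
vertex 2.857 -2.733 0.628
endloop
endfacet
facet normal 0.899 0.263 -0.351
outer loop
vertex 3.262 -3.063 1.417
vertex 2.857 -2.733 0.628
vertex 2.98 -2.16 1.371
endloop
endfacet
facet normal 0.368 0.748 0.553
outer loop
vertex 2.826 -2.665 2.157
vertex 2.98 -2.16 1.371
vertex 2.153 -2.089 1.825
endloop
endfacet
facet normal 0.088 -0.298 0.951
outer loop
vertex 2.609 -3.549 1.9
vertex 2.826 -2.665 2.157
vertex 1.923 -2.947 2.152
endloop
endfacet
facet normal -0.062 -0.997 0.043
outer loop
vertex 2.627 -3.591 0.955
vertex 2.609 -3.549 1.9
vertex 1.8 -3.52 1.409
endloop
endfacet
facet normal 0.124 -0.382 -0.916
outer loop
vertex 2.857 -2.733 0.628
vertex 2.627 -3.591 0.955
vertex 1.954 -3.015 0.623
endloop
endfacet
facet normal 0.390 0.697 -0.602
outer loop
vertex 2.98 -2.16 1.371
vertex 2.857 -2.733 0.628
vertex 2.171 -2.131 0.88
endloop
endfacet

endsolid


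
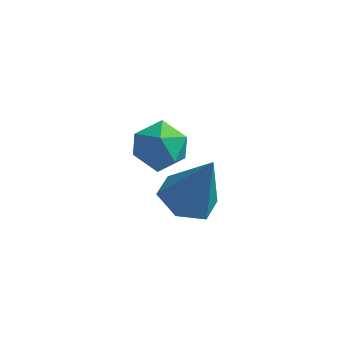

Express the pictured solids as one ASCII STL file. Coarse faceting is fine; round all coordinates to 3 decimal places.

solid 
facet normal -0.371 -0.062 -0.926
outer loop
vertex 3.727 1.537 -4.218
vertex 2.905 1.095 -3.859
vertex 2.943 2.091 -3.941
endloop
endfacet
facet normal 0.601 0.790 0.122
outer loop
vertex 3.727 1.537 -4.218
vertex 2.943 2.091 -3.941
vertex 3.675 1.225 -1.941
endloop
endfacet
facet normal -0.372 -0.062 -0.926
outer loop
vertex 2.943 2.091 -3.941
vertex 2.905 1.095 -3.859
vertex 2.121 1.649 -3.581
endloop
endfacet
facet normal -0.255 0.850 0.461
outer loop
vertex 2.943 2.091 -3.941
vertex 2.121 1.649 -3.581
vertex 3.675 1.225 -1.941
endloop
endfacet
facet normal -0.372 -0.062 -0.926
outer loop
vertex 2.121 1.649 -3.581
vertex 2.905 1.095 -3.859
vertex 2.083 0.654 -3.499
endloop
endfacet
facet normal -0.712 0.085 0.697
outer loop
vertex 2.121 1.649 -3.581
vertex 2.083 0.654 -3.499
vertex 3.675 1.225 -1.941
endloop
endfacet
facet normal -0.372 -0.063 -0.926
outer loop
vertex 2.083 0.654 -3.499
vertex 2.905 1.095 -3.859
vertex 2.868 0.099 -3.776
endloop
endfacet
facet normal -0.315 -0.741 0.593
outer loop
vertex 2.083 0.654 -3.499
vertex 2.868 0.099 -3.776
vertex 3.675 1.225 -1.941
endloop
endfacet
facet normal -0.372 -0.063 -0.926
outer loop
vertex 2.868 0.099 -3.776
vertex 2.905 1.095 -3.859
vertex 3.69 0.541 -4.136
endloop
endfacet
facet normal 0.542 -0.801 0.253
outer loop
vertex 2.868 0.099 -3.776
vertex 3.69 0.541 -4.136
vertex 3.675 1.225 -1.941
endloop
endfacet
facet normal -0.371 -0.062 -0.927
outer loop
vertex 3.69 0.541 -4.136
vertex 2.905 1.095 -3.859
vertex 3.727 1.537 -4.218
endloop
endfacet
facet normal 0.999 -0.036 0.018
outer loop
vertex 3.69 0.541 -4.136
vertex 3.727 1.537 -4.218
vertex 3.675 1.225 -1.941
endloop
endfacet
facet normal -0.319 -0.005 0.948
outer loop
vertex 2.411 0.274 0.617
vertex 1.8 -0.389 0.408
vertex 2.65 -0.616 0.693
endloop
endfacet
facet normal 0.370 0.177 0.912
outer loop
vertex 2.411 0.274 0.617
vertex 2.65 -0.616 0.693
vertex 3.245 -0.006 0.333
endloop
endfacet
facet normal 0.424 0.756 0.499
outer loop
vertex 2.411 0.274 0.617
vertex 3.245 -0.006 0.333
vertex 2.763 0.599 -0.175
endloop
endfacet
facet normal -0.232 0.932 0.279
outer loop
vertex 2.411 0.274 0.617
vertex 2.763 0.599 -0.175
vertex 1.869 0.362 -0.128
endloop
endfacet
facet normal -0.691 0.461 0.557
outer loop
vertex 2.411 0.274 0.617
vertex 1.869 0.362 -0.128
vertex 1.8 -0.389 0.408
endloop
endfacet
facet normal 0.723 -0.355 0.593
outer loop
vertex 3.245 -0.006 0.333
vertex 2.65 -0.616 0.693
vertex 3.151 -0.842 -0.052
endloop
endfacet
facet normal -0.392 -0.650 0.652
outer loop
vertex 2.65 -0.616 0.693
vertex 1.8 -0.389 0.408
vertex 2.257 -1.079 -0.005
endloop
endfacet
facet normal -0.994 0.104 0.017
outer loop
vertex 1.8 -0.389 0.408
vertex 1.869 0.362 -0.128
vertex 1.775 -0.474 -0.513
endloop
endfacet
facet normal -0.252 0.866 -0.432
outer loop
vertex 1.869 0.362 -0.128
vertex 2.763 0.599 -0.175
vertex 2.37 0.136 -0.873
endloop
endfacet
facet normal 0.810 0.582 -0.076
outer loop
vertex 2.763 0.599 -0.175
vertex 3.245 -0.006 0.333
vertex 3.22 -0.091 -0.588
endloop
endfacet
facet normal 0.232 -0.932 -0.279
outer loop
vertex 2.609 -0.754 -0.797
vertex 3.151 -0.842 -0.052
vertex 2.257 -1.079 -0.005
endloop
endfacet
facet normal -0.424 -0.756 -0.499
outer loop
vertex 2.609 -0.754 -0.797
vertex 2.257 -1.079 -0.005
vertex 1.775 -0.474 -0.513
endloop
endfacet
facet normal -0.370 -0.177 -0.912
outer loop
vertex 2.609 -0.754 -0.797
vertex 1.775 -0.474 -0.513
vertex 2.37 0.136 -0.873
endloop
endfacet
facet normal 0.319 0.005 -0.948
outer loop
vertex 2.609 -0.754 -0.797
vertex 2.37 0.136 -0.873
vertex 3.22 -0.091 -0.588
endloop
endfacet
facet normal 0.691 -0.461 -0.557
outer loop
vertex 2.609 -0.754 -0.797
vertex 3.22 -0.091 -0.588
vertex 3.151 -0.842 -0.052
endloop
endfacet
facet normal 0.252 -0.866 0.432
outer loop
vertex 2.257 -1.079 -0.005
vertex 3.151 -0.842 -0.052
vertex 2.65 -0.616 0.693
endloop
endfacet
facet normal -0.810 -0.582 0.076
outer loop
vertex 1.775 -0.474 -0.513
vertex 2.257 -1.079 -0.005
vertex 1.8 -0.389 0.408
endloop
endfacet
facet normal -0.723 0.355 -0.593
outer loop
vertex 2.37 0.136 -0.873
vertex 1.775 -0.474 -0.513
vertex 1.869 0.362 -0.128
endloop
endfacet
facet normal 0.392 0.650 -0.652
outer loop
vertex 3.22 -0.091 -0.588
vertex 2.37 0.136 -0.873
vertex 2.763 0.599 -0.175
endloop
endfacet
facet normal 0.994 -0.104 -0.017
outer loop
vertex 3.151 -0.842 -0.052
vertex 3.22 -0.091 -0.588
vertex 3.245 -0.006 0.333
endloop
endfacet

endsolid


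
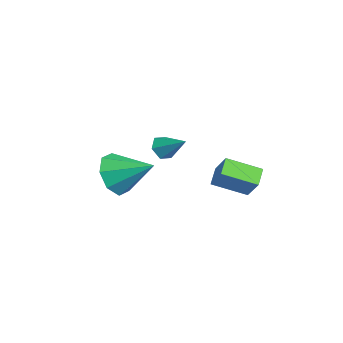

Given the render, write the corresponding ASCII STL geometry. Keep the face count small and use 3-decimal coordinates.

solid 
facet normal -0.779 0.374 0.503
outer loop
vertex 2.69 2.854 -2.029
vertex 2.964 4.175 -2.588
vertex 2.014 2.624 -2.904
endloop
endfacet
facet normal -0.188 -0.904 0.383
outer loop
vertex 2.676 2.305 -3.332
vertex 2.69 2.854 -2.029
vertex 2.014 2.624 -2.904
endloop
endfacet
facet normal -0.779 0.375 0.502
outer loop
vertex 2.014 2.624 -2.904
vertex 2.964 4.175 -2.588
vertex 2.288 3.944 -3.464
endloop
endfacet
facet normal -0.599 -0.204 -0.774
outer loop
vertex 2.288 3.944 -3.464
vertex 2.676 2.305 -3.332
vertex 2.014 2.624 -2.904
endloop
endfacet
facet normal 0.599 0.204 0.775
outer loop
vertex 2.69 2.854 -2.029
vertex 3.626 3.856 -3.016
vertex 2.964 4.175 -2.588
endloop
endfacet
facet normal -0.187 -0.904 0.383
outer loop
vertex 3.352 2.536 -2.456
vertex 2.69 2.854 -2.029
vertex 2.676 2.305 -3.332
endloop
endfacet
facet normal 0.598 0.205 0.775
outer loop
vertex 3.352 2.536 -2.456
vertex 3.626 3.856 -3.016
vertex 2.69 2.854 -2.029
endloop
endfacet
facet normal 0.188 0.904 -0.383
outer loop
vertex 2.964 4.175 -2.588
vertex 3.626 3.856 -3.016
vertex 2.288 3.944 -3.464
endloop
endfacet
facet normal -0.598 -0.204 -0.775
outer loop
vertex 2.95 3.626 -3.891
vertex 2.676 2.305 -3.332
vertex 2.288 3.944 -3.464
endloop
endfacet
facet normal 0.188 0.905 -0.383
outer loop
vertex 2.288 3.944 -3.464
vertex 3.626 3.856 -3.016
vertex 2.95 3.626 -3.891
endloop
endfacet
facet normal 0.779 -0.374 -0.503
outer loop
vertex 2.95 3.626 -3.891
vertex 3.352 2.536 -2.456
vertex 2.676 2.305 -3.332
endloop
endfacet
facet normal 0.779 -0.375 -0.503
outer loop
vertex 3.626 3.856 -3.016
vertex 3.352 2.536 -2.456
vertex 2.95 3.626 -3.891
endloop
endfacet
facet normal -0.620 -0.577 -0.531
outer loop
vertex 0.955 0.453 -2.19
vertex 0.655 0.923 -2.35
vertex 1.102 0.739 -2.672
endloop
endfacet
facet normal 0.921 -0.387 0.051
outer loop
vertex 0.955 0.453 -2.19
vertex 1.102 0.739 -2.672
vertex 1.425 1.637 -1.69
endloop
endfacet
facet normal -0.620 -0.576 -0.532
outer loop
vertex 1.102 0.739 -2.672
vertex 0.655 0.923 -2.35
vertex 0.802 1.21 -2.832
endloop
endfacet
facet normal 0.780 0.313 -0.542
outer loop
vertex 1.102 0.739 -2.672
vertex 0.802 1.21 -2.832
vertex 1.425 1.637 -1.69
endloop
endfacet
facet normal -0.621 -0.576 -0.532
outer loop
vertex 0.802 1.21 -2.832
vertex 0.655 0.923 -2.35
vertex 0.356 1.393 -2.51
endloop
endfacet
facet normal 0.092 0.915 -0.392
outer loop
vertex 0.802 1.21 -2.832
vertex 0.356 1.393 -2.51
vertex 1.425 1.637 -1.69
endloop
endfacet
facet normal -0.621 -0.576 -0.532
outer loop
vertex 0.356 1.393 -2.51
vertex 0.655 0.923 -2.35
vertex 0.209 1.106 -2.028
endloop
endfacet
facet normal -0.455 0.819 0.349
outer loop
vertex 0.356 1.393 -2.51
vertex 0.209 1.106 -2.028
vertex 1.425 1.637 -1.69
endloop
endfacet
facet normal -0.621 -0.576 -0.532
outer loop
vertex 0.209 1.106 -2.028
vertex 0.655 0.923 -2.35
vertex 0.508 0.636 -1.868
endloop
endfacet
facet normal -0.314 0.121 0.942
outer loop
vertex 0.209 1.106 -2.028
vertex 0.508 0.636 -1.868
vertex 1.425 1.637 -1.69
endloop
endfacet
facet normal -0.620 -0.577 -0.532
outer loop
vertex 0.508 0.636 -1.868
vertex 0.655 0.923 -2.35
vertex 0.955 0.453 -2.19
endloop
endfacet
facet normal 0.373 -0.483 0.792
outer loop
vertex 0.508 0.636 -1.868
vertex 0.955 0.453 -2.19
vertex 1.425 1.637 -1.69
endloop
endfacet
facet normal -0.487 -0.748 -0.450
outer loop
vertex 3.874 -1.241 -2.888
vertex 3.226 -1.261 -2.154
vertex 3.29 -0.788 -3.009
endloop
endfacet
facet normal 0.579 0.598 -0.555
outer loop
vertex 3.874 -1.241 -2.888
vertex 3.29 -0.788 -3.009
vertex 4.034 -0.019 -1.406
endloop
endfacet
facet normal -0.487 -0.748 -0.450
outer loop
vertex 3.29 -0.788 -3.009
vertex 3.226 -1.261 -2.154
vertex 2.667 -0.611 -2.63
endloop
endfacet
facet normal -0.005 0.903 -0.430
outer loop
vertex 3.29 -0.788 -3.009
vertex 2.667 -0.611 -2.63
vertex 4.034 -0.019 -1.406
endloop
endfacet
facet normal -0.487 -0.748 -0.450
outer loop
vertex 2.667 -0.611 -2.63
vertex 3.226 -1.261 -2.154
vertex 2.372 -0.815 -1.971
endloop
endfacet
facet normal -0.451 0.889 0.073
outer loop
vertex 2.667 -0.611 -2.63
vertex 2.372 -0.815 -1.971
vertex 4.034 -0.019 -1.406
endloop
endfacet
facet normal -0.487 -0.749 -0.450
outer loop
vertex 2.372 -0.815 -1.971
vertex 3.226 -1.261 -2.154
vertex 2.577 -1.28 -1.419
endloop
endfacet
facet normal -0.495 0.565 0.660
outer loop
vertex 2.372 -0.815 -1.971
vertex 2.577 -1.28 -1.419
vertex 4.034 -0.019 -1.406
endloop
endfacet
facet normal -0.488 -0.748 -0.450
outer loop
vertex 2.577 -1.28 -1.419
vertex 3.226 -1.261 -2.154
vertex 3.161 -1.734 -1.298
endloop
endfacet
facet normal -0.112 0.119 0.987
outer loop
vertex 2.577 -1.28 -1.419
vertex 3.161 -1.734 -1.298
vertex 4.034 -0.019 -1.406
endloop
endfacet
facet normal -0.487 -0.748 -0.450
outer loop
vertex 3.161 -1.734 -1.298
vertex 3.226 -1.261 -2.154
vertex 3.784 -1.911 -1.678
endloop
endfacet
facet normal 0.473 -0.186 0.861
outer loop
vertex 3.161 -1.734 -1.298
vertex 3.784 -1.911 -1.678
vertex 4.034 -0.019 -1.406
endloop
endfacet
facet normal -0.488 -0.748 -0.450
outer loop
vertex 3.784 -1.911 -1.678
vertex 3.226 -1.261 -2.154
vertex 4.079 -1.707 -2.337
endloop
endfacet
facet normal 0.918 -0.173 0.357
outer loop
vertex 3.784 -1.911 -1.678
vertex 4.079 -1.707 -2.337
vertex 4.034 -0.019 -1.406
endloop
endfacet
facet normal -0.488 -0.748 -0.451
outer loop
vertex 4.079 -1.707 -2.337
vertex 3.226 -1.261 -2.154
vertex 3.874 -1.241 -2.888
endloop
endfacet
facet normal 0.961 0.152 -0.229
outer loop
vertex 4.079 -1.707 -2.337
vertex 3.874 -1.241 -2.888
vertex 4.034 -0.019 -1.406
endloop
endfacet

endsolid


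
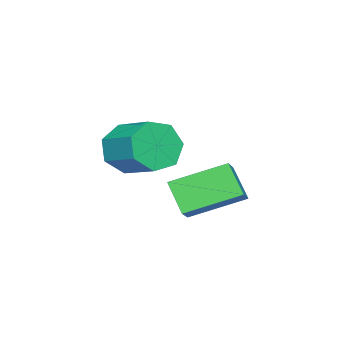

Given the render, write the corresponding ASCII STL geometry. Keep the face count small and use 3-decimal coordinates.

solid 
facet normal -0.788 -0.268 -0.554
outer loop
vertex 3.778 1.795 -0.169
vertex 2.682 3.374 0.627
vertex 4.217 2.615 -1.189
endloop
endfacet
facet normal 0.527 -0.759 -0.383
outer loop
vertex 4.958 2.866 -0.667
vertex 3.778 1.795 -0.169
vertex 4.217 2.615 -1.189
endloop
endfacet
facet normal -0.788 -0.267 -0.555
outer loop
vertex 4.217 2.615 -1.189
vertex 2.682 3.374 0.627
vertex 3.122 4.193 -0.392
endloop
endfacet
facet normal 0.319 0.594 -0.738
outer loop
vertex 3.122 4.193 -0.392
vertex 4.958 2.866 -0.667
vertex 4.217 2.615 -1.189
endloop
endfacet
facet normal -0.319 -0.594 0.739
outer loop
vertex 3.778 1.795 -0.169
vertex 3.423 3.625 1.149
vertex 2.682 3.374 0.627
endloop
endfacet
facet normal 0.527 -0.759 -0.382
outer loop
vertex 4.518 2.047 0.352
vertex 3.778 1.795 -0.169
vertex 4.958 2.866 -0.667
endloop
endfacet
facet normal -0.318 -0.594 0.739
outer loop
vertex 4.518 2.047 0.352
vertex 3.423 3.625 1.149
vertex 3.778 1.795 -0.169
endloop
endfacet
facet normal -0.527 0.759 0.383
outer loop
vertex 2.682 3.374 0.627
vertex 3.423 3.625 1.149
vertex 3.122 4.193 -0.392
endloop
endfacet
facet normal 0.318 0.594 -0.739
outer loop
vertex 3.862 4.445 0.129
vertex 4.958 2.866 -0.667
vertex 3.122 4.193 -0.392
endloop
endfacet
facet normal -0.528 0.758 0.383
outer loop
vertex 3.122 4.193 -0.392
vertex 3.423 3.625 1.149
vertex 3.862 4.445 0.129
endloop
endfacet
facet normal 0.788 0.267 0.555
outer loop
vertex 3.862 4.445 0.129
vertex 4.518 2.047 0.352
vertex 4.958 2.866 -0.667
endloop
endfacet
facet normal 0.788 0.267 0.554
outer loop
vertex 3.423 3.625 1.149
vertex 4.518 2.047 0.352
vertex 3.862 4.445 0.129
endloop
endfacet
facet normal -0.319 -0.870 -0.376
outer loop
vertex 3.571 -0.206 -0.126
vertex 3.074 -0.413 0.775
vertex 2.71 0.087 -0.074
endloop
endfacet
facet normal 0.071 0.373 -0.925
outer loop
vertex 3.571 -0.206 -0.126
vertex 2.71 0.087 -0.074
vertex 4.123 1.299 0.524
endloop
endfacet
facet normal 0.072 0.373 -0.925
outer loop
vertex 4.123 1.299 0.524
vertex 2.71 0.087 -0.074
vertex 3.262 1.593 0.576
endloop
endfacet
facet normal 0.320 0.870 0.375
outer loop
vertex 4.123 1.299 0.524
vertex 3.262 1.593 0.576
vertex 3.626 1.093 1.425
endloop
endfacet
facet normal -0.320 -0.870 -0.375
outer loop
vertex 2.71 0.087 -0.074
vertex 3.074 -0.413 0.775
vertex 2.123 0.004 0.618
endloop
endfacet
facet normal -0.695 0.484 -0.532
outer loop
vertex 2.71 0.087 -0.074
vertex 2.123 0.004 0.618
vertex 3.262 1.593 0.576
endloop
endfacet
facet normal -0.695 0.484 -0.531
outer loop
vertex 3.262 1.593 0.576
vertex 2.123 0.004 0.618
vertex 2.675 1.509 1.268
endloop
endfacet
facet normal 0.319 0.870 0.376
outer loop
vertex 3.262 1.593 0.576
vertex 2.675 1.509 1.268
vertex 3.626 1.093 1.425
endloop
endfacet
facet normal -0.319 -0.870 -0.376
outer loop
vertex 2.123 0.004 0.618
vertex 3.074 -0.413 0.775
vertex 2.252 -0.393 1.428
endloop
endfacet
facet normal -0.937 0.230 0.262
outer loop
vertex 2.123 0.004 0.618
vertex 2.252 -0.393 1.428
vertex 2.675 1.509 1.268
endloop
endfacet
facet normal -0.937 0.230 0.262
outer loop
vertex 2.675 1.509 1.268
vertex 2.252 -0.393 1.428
vertex 2.804 1.112 2.078
endloop
endfacet
facet normal 0.319 0.870 0.376
outer loop
vertex 2.675 1.509 1.268
vertex 2.804 1.112 2.078
vertex 3.626 1.093 1.425
endloop
endfacet
facet normal -0.320 -0.870 -0.376
outer loop
vertex 2.252 -0.393 1.428
vertex 3.074 -0.413 0.775
vertex 3.0 -0.805 1.746
endloop
endfacet
facet normal -0.474 -0.197 0.858
outer loop
vertex 2.252 -0.393 1.428
vertex 3.0 -0.805 1.746
vertex 2.804 1.112 2.078
endloop
endfacet
facet normal -0.474 -0.197 0.858
outer loop
vertex 2.804 1.112 2.078
vertex 3.0 -0.805 1.746
vertex 3.552 0.7 2.396
endloop
endfacet
facet normal 0.319 0.870 0.376
outer loop
vertex 2.804 1.112 2.078
vertex 3.552 0.7 2.396
vertex 3.626 1.093 1.425
endloop
endfacet
facet normal -0.319 -0.870 -0.376
outer loop
vertex 3.0 -0.805 1.746
vertex 3.074 -0.413 0.775
vertex 3.804 -0.921 1.333
endloop
endfacet
facet normal 0.346 -0.476 0.808
outer loop
vertex 3.0 -0.805 1.746
vertex 3.804 -0.921 1.333
vertex 3.552 0.7 2.396
endloop
endfacet
facet normal 0.346 -0.476 0.808
outer loop
vertex 3.552 0.7 2.396
vertex 3.804 -0.921 1.333
vertex 4.356 0.584 1.983
endloop
endfacet
facet normal 0.319 0.870 0.376
outer loop
vertex 3.552 0.7 2.396
vertex 4.356 0.584 1.983
vertex 3.626 1.093 1.425
endloop
endfacet
facet normal -0.319 -0.870 -0.375
outer loop
vertex 3.804 -0.921 1.333
vertex 3.074 -0.413 0.775
vertex 4.058 -0.655 0.5
endloop
endfacet
facet normal 0.906 -0.397 0.149
outer loop
vertex 3.804 -0.921 1.333
vertex 4.058 -0.655 0.5
vertex 4.356 0.584 1.983
endloop
endfacet
facet normal 0.906 -0.396 0.149
outer loop
vertex 4.356 0.584 1.983
vertex 4.058 -0.655 0.5
vertex 4.61 0.851 1.15
endloop
endfacet
facet normal 0.319 0.870 0.376
outer loop
vertex 4.356 0.584 1.983
vertex 4.61 0.851 1.15
vertex 3.626 1.093 1.425
endloop
endfacet
facet normal -0.319 -0.870 -0.376
outer loop
vertex 4.058 -0.655 0.5
vertex 3.074 -0.413 0.775
vertex 3.571 -0.206 -0.126
endloop
endfacet
facet normal 0.783 -0.018 -0.622
outer loop
vertex 4.058 -0.655 0.5
vertex 3.571 -0.206 -0.126
vertex 4.61 0.851 1.15
endloop
endfacet
facet normal 0.783 -0.018 -0.622
outer loop
vertex 4.61 0.851 1.15
vertex 3.571 -0.206 -0.126
vertex 4.123 1.299 0.524
endloop
endfacet
facet normal 0.319 0.870 0.375
outer loop
vertex 4.61 0.851 1.15
vertex 4.123 1.299 0.524
vertex 3.626 1.093 1.425
endloop
endfacet

endsolid


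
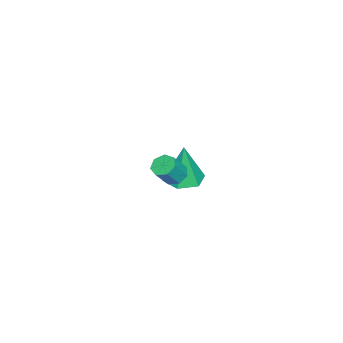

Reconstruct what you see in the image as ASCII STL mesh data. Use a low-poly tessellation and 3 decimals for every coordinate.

solid 
facet normal -0.041 -0.016 -0.999
outer loop
vertex -2.626 0.503 -4.51
vertex -3.604 0.473 -4.469
vertex -3.142 1.336 -4.502
endloop
endfacet
facet normal 0.805 0.495 0.328
outer loop
vertex -2.626 0.503 -4.51
vertex -3.142 1.336 -4.502
vertex -3.516 0.507 -2.331
endloop
endfacet
facet normal -0.041 -0.016 -0.999
outer loop
vertex -3.142 1.336 -4.502
vertex -3.604 0.473 -4.469
vertex -4.121 1.306 -4.461
endloop
endfacet
facet normal -0.014 0.935 0.355
outer loop
vertex -3.142 1.336 -4.502
vertex -4.121 1.306 -4.461
vertex -3.516 0.507 -2.331
endloop
endfacet
facet normal -0.041 -0.016 -0.999
outer loop
vertex -4.121 1.306 -4.461
vertex -3.604 0.473 -4.469
vertex -4.583 0.442 -4.428
endloop
endfacet
facet normal -0.804 0.445 0.395
outer loop
vertex -4.121 1.306 -4.461
vertex -4.583 0.442 -4.428
vertex -3.516 0.507 -2.331
endloop
endfacet
facet normal -0.041 -0.016 -0.999
outer loop
vertex -4.583 0.442 -4.428
vertex -3.604 0.473 -4.469
vertex -4.067 -0.391 -4.436
endloop
endfacet
facet normal -0.774 -0.483 0.409
outer loop
vertex -4.583 0.442 -4.428
vertex -4.067 -0.391 -4.436
vertex -3.516 0.507 -2.331
endloop
endfacet
facet normal -0.041 -0.016 -0.999
outer loop
vertex -4.067 -0.391 -4.436
vertex -3.604 0.473 -4.469
vertex -3.088 -0.36 -4.477
endloop
endfacet
facet normal 0.045 -0.923 0.382
outer loop
vertex -4.067 -0.391 -4.436
vertex -3.088 -0.36 -4.477
vertex -3.516 0.507 -2.331
endloop
endfacet
facet normal -0.041 -0.016 -0.999
outer loop
vertex -3.088 -0.36 -4.477
vertex -3.604 0.473 -4.469
vertex -2.626 0.503 -4.51
endloop
endfacet
facet normal 0.834 -0.433 0.341
outer loop
vertex -3.088 -0.36 -4.477
vertex -2.626 0.503 -4.51
vertex -3.516 0.507 -2.331
endloop
endfacet
facet normal -0.540 0.276 -0.795
outer loop
vertex 2.028 2.192 -0.566
vertex 1.579 1.859 -0.377
vertex 1.692 2.425 -0.257
endloop
endfacet
facet normal 0.528 0.847 -0.065
outer loop
vertex 2.028 2.192 -0.566
vertex 1.692 2.425 -0.257
vertex 2.649 1.875 0.348
endloop
endfacet
facet normal 0.528 0.847 -0.065
outer loop
vertex 2.649 1.875 0.348
vertex 1.692 2.425 -0.257
vertex 2.313 2.108 0.657
endloop
endfacet
facet normal 0.540 -0.275 0.795
outer loop
vertex 2.649 1.875 0.348
vertex 2.313 2.108 0.657
vertex 2.201 1.541 0.537
endloop
endfacet
facet normal -0.540 0.276 -0.795
outer loop
vertex 1.692 2.425 -0.257
vertex 1.579 1.859 -0.377
vertex 1.272 2.231 -0.039
endloop
endfacet
facet normal -0.184 0.883 0.431
outer loop
vertex 1.692 2.425 -0.257
vertex 1.272 2.231 -0.039
vertex 2.313 2.108 0.657
endloop
endfacet
facet normal -0.184 0.884 0.431
outer loop
vertex 2.313 2.108 0.657
vertex 1.272 2.231 -0.039
vertex 1.893 1.914 0.876
endloop
endfacet
facet normal 0.541 -0.275 0.795
outer loop
vertex 2.313 2.108 0.657
vertex 1.893 1.914 0.876
vertex 2.201 1.541 0.537
endloop
endfacet
facet normal -0.541 0.276 -0.795
outer loop
vertex 1.272 2.231 -0.039
vertex 1.579 1.859 -0.377
vertex 1.083 1.757 -0.075
endloop
endfacet
facet normal -0.756 0.256 0.602
outer loop
vertex 1.272 2.231 -0.039
vertex 1.083 1.757 -0.075
vertex 1.893 1.914 0.876
endloop
endfacet
facet normal -0.757 0.255 0.602
outer loop
vertex 1.893 1.914 0.876
vertex 1.083 1.757 -0.075
vertex 1.704 1.44 0.839
endloop
endfacet
facet normal 0.539 -0.277 0.795
outer loop
vertex 1.893 1.914 0.876
vertex 1.704 1.44 0.839
vertex 2.201 1.541 0.537
endloop
endfacet
facet normal -0.541 0.276 -0.795
outer loop
vertex 1.083 1.757 -0.075
vertex 1.579 1.859 -0.377
vertex 1.268 1.359 -0.339
endloop
endfacet
facet normal -0.760 -0.566 0.320
outer loop
vertex 1.083 1.757 -0.075
vertex 1.268 1.359 -0.339
vertex 1.704 1.44 0.839
endloop
endfacet
facet normal -0.760 -0.566 0.320
outer loop
vertex 1.704 1.44 0.839
vertex 1.268 1.359 -0.339
vertex 1.889 1.042 0.575
endloop
endfacet
facet normal 0.539 -0.277 0.795
outer loop
vertex 1.704 1.44 0.839
vertex 1.889 1.042 0.575
vertex 2.201 1.541 0.537
endloop
endfacet
facet normal -0.540 0.275 -0.795
outer loop
vertex 1.268 1.359 -0.339
vertex 1.579 1.859 -0.377
vertex 1.687 1.337 -0.631
endloop
endfacet
facet normal -0.192 -0.960 -0.203
outer loop
vertex 1.268 1.359 -0.339
vertex 1.687 1.337 -0.631
vertex 1.889 1.042 0.575
endloop
endfacet
facet normal -0.191 -0.960 -0.203
outer loop
vertex 1.889 1.042 0.575
vertex 1.687 1.337 -0.631
vertex 2.309 1.02 0.283
endloop
endfacet
facet normal 0.539 -0.276 0.796
outer loop
vertex 1.889 1.042 0.575
vertex 2.309 1.02 0.283
vertex 2.201 1.541 0.537
endloop
endfacet
facet normal -0.540 0.275 -0.795
outer loop
vertex 1.687 1.337 -0.631
vertex 1.579 1.859 -0.377
vertex 2.026 1.708 -0.733
endloop
endfacet
facet normal 0.520 -0.633 -0.573
outer loop
vertex 1.687 1.337 -0.631
vertex 2.026 1.708 -0.733
vertex 2.309 1.02 0.283
endloop
endfacet
facet normal 0.522 -0.632 -0.573
outer loop
vertex 2.309 1.02 0.283
vertex 2.026 1.708 -0.733
vertex 2.647 1.391 0.182
endloop
endfacet
facet normal 0.540 -0.276 0.795
outer loop
vertex 2.309 1.02 0.283
vertex 2.647 1.391 0.182
vertex 2.201 1.541 0.537
endloop
endfacet
facet normal -0.540 0.277 -0.795
outer loop
vertex 2.026 1.708 -0.733
vertex 1.579 1.859 -0.377
vertex 2.028 2.192 -0.566
endloop
endfacet
facet normal 0.842 0.173 -0.511
outer loop
vertex 2.026 1.708 -0.733
vertex 2.028 2.192 -0.566
vertex 2.647 1.391 0.182
endloop
endfacet
facet normal 0.842 0.172 -0.512
outer loop
vertex 2.647 1.391 0.182
vertex 2.028 2.192 -0.566
vertex 2.649 1.875 0.348
endloop
endfacet
facet normal 0.540 -0.275 0.795
outer loop
vertex 2.647 1.391 0.182
vertex 2.649 1.875 0.348
vertex 2.201 1.541 0.537
endloop
endfacet

endsolid


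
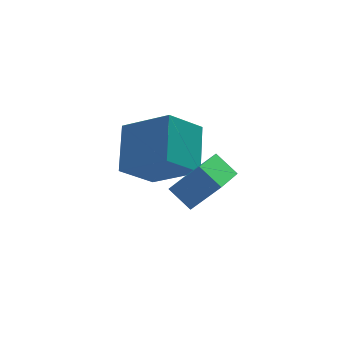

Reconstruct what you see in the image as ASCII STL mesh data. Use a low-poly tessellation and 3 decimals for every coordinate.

solid 
facet normal -0.602 0.579 -0.551
outer loop
vertex -4.411 0.249 3.411
vertex -3.161 0.49 2.298
vertex -5.0 -1.317 2.409
endloop
endfacet
facet normal -0.740 -0.143 0.658
outer loop
vertex -3.719 -2.55 3.582
vertex -4.411 0.249 3.411
vertex -5.0 -1.317 2.409
endloop
endfacet
facet normal -0.602 0.579 -0.551
outer loop
vertex -5.0 -1.317 2.409
vertex -3.161 0.49 2.298
vertex -3.751 -1.076 1.297
endloop
endfacet
facet normal -0.302 -0.803 -0.514
outer loop
vertex -3.751 -1.076 1.297
vertex -3.719 -2.55 3.582
vertex -5.0 -1.317 2.409
endloop
endfacet
facet normal 0.303 0.803 0.514
outer loop
vertex -4.411 0.249 3.411
vertex -1.88 -0.743 3.471
vertex -3.161 0.49 2.298
endloop
endfacet
facet normal -0.739 -0.142 0.658
outer loop
vertex -3.129 -0.984 4.583
vertex -4.411 0.249 3.411
vertex -3.719 -2.55 3.582
endloop
endfacet
facet normal 0.302 0.803 0.514
outer loop
vertex -3.129 -0.984 4.583
vertex -1.88 -0.743 3.471
vertex -4.411 0.249 3.411
endloop
endfacet
facet normal 0.739 0.142 -0.658
outer loop
vertex -3.161 0.49 2.298
vertex -1.88 -0.743 3.471
vertex -3.751 -1.076 1.297
endloop
endfacet
facet normal -0.303 -0.803 -0.514
outer loop
vertex -2.469 -2.309 2.469
vertex -3.719 -2.55 3.582
vertex -3.751 -1.076 1.297
endloop
endfacet
facet normal 0.739 0.143 -0.658
outer loop
vertex -3.751 -1.076 1.297
vertex -1.88 -0.743 3.471
vertex -2.469 -2.309 2.469
endloop
endfacet
facet normal 0.602 -0.579 0.551
outer loop
vertex -2.469 -2.309 2.469
vertex -3.129 -0.984 4.583
vertex -3.719 -2.55 3.582
endloop
endfacet
facet normal 0.602 -0.579 0.551
outer loop
vertex -1.88 -0.743 3.471
vertex -3.129 -0.984 4.583
vertex -2.469 -2.309 2.469
endloop
endfacet
facet normal -0.688 0.121 -0.715
outer loop
vertex -4.179 -4.174 3.569
vertex -3.091 -2.684 2.774
vertex -3.673 -4.867 2.965
endloop
endfacet
facet normal -0.542 -0.741 0.397
outer loop
vertex -2.709 -5.036 3.966
vertex -4.179 -4.174 3.569
vertex -3.673 -4.867 2.965
endloop
endfacet
facet normal -0.688 0.121 -0.715
outer loop
vertex -3.673 -4.867 2.965
vertex -3.091 -2.684 2.774
vertex -2.584 -3.376 2.169
endloop
endfacet
facet normal 0.482 -0.660 -0.576
outer loop
vertex -2.584 -3.376 2.169
vertex -2.709 -5.036 3.966
vertex -3.673 -4.867 2.965
endloop
endfacet
facet normal -0.483 0.660 0.576
outer loop
vertex -4.179 -4.174 3.569
vertex -2.127 -2.853 3.775
vertex -3.091 -2.684 2.774
endloop
endfacet
facet normal -0.542 -0.742 0.395
outer loop
vertex -3.216 -4.344 4.571
vertex -4.179 -4.174 3.569
vertex -2.709 -5.036 3.966
endloop
endfacet
facet normal -0.483 0.660 0.576
outer loop
vertex -3.216 -4.344 4.571
vertex -2.127 -2.853 3.775
vertex -4.179 -4.174 3.569
endloop
endfacet
facet normal 0.541 0.742 -0.396
outer loop
vertex -3.091 -2.684 2.774
vertex -2.127 -2.853 3.775
vertex -2.584 -3.376 2.169
endloop
endfacet
facet normal 0.483 -0.660 -0.576
outer loop
vertex -1.621 -3.546 3.171
vertex -2.709 -5.036 3.966
vertex -2.584 -3.376 2.169
endloop
endfacet
facet normal 0.543 0.741 -0.396
outer loop
vertex -2.584 -3.376 2.169
vertex -2.127 -2.853 3.775
vertex -1.621 -3.546 3.171
endloop
endfacet
facet normal 0.688 -0.121 0.715
outer loop
vertex -1.621 -3.546 3.171
vertex -3.216 -4.344 4.571
vertex -2.709 -5.036 3.966
endloop
endfacet
facet normal 0.688 -0.121 0.715
outer loop
vertex -2.127 -2.853 3.775
vertex -3.216 -4.344 4.571
vertex -1.621 -3.546 3.171
endloop
endfacet

endsolid
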